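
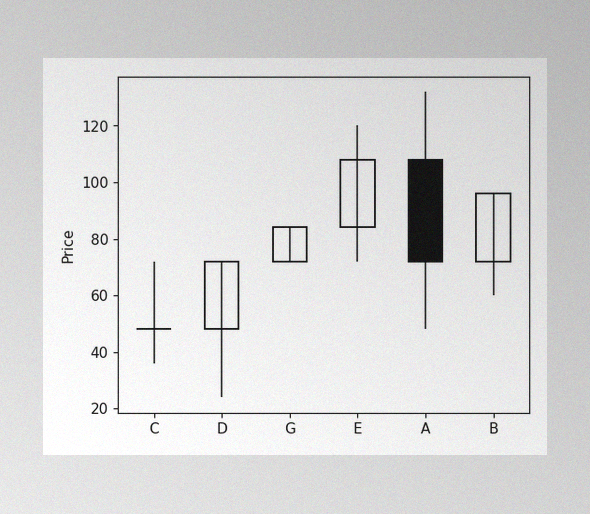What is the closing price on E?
The image has some photo noise and uneven lighting. The E candle closes at 108.

108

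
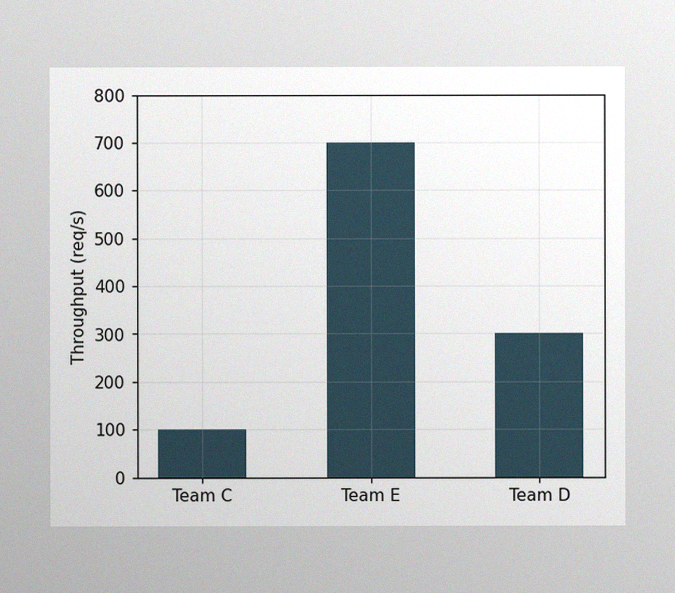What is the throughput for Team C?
The image has some photo noise and uneven lighting. Reading along the chart's y-axis, the Team C bar reaches 100req/s.

100req/s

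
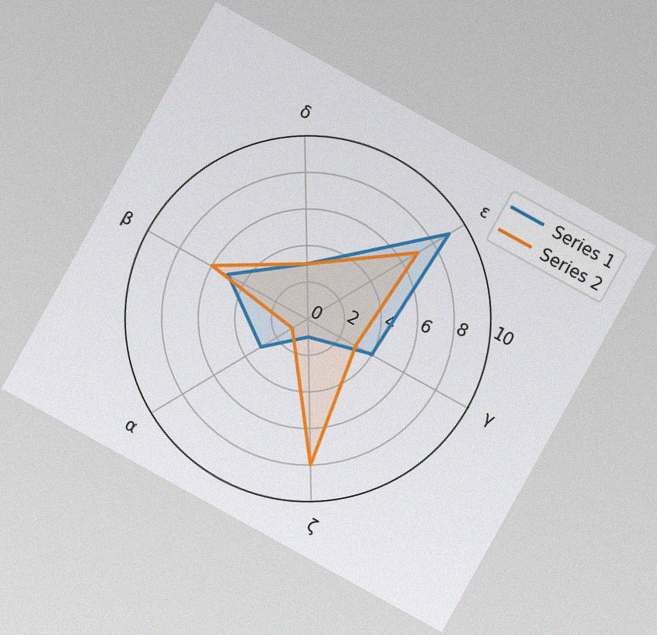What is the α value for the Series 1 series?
The chart is tilted about 29° clockwise, with some photo noise. On the α axis, Series 1 reaches 3.

3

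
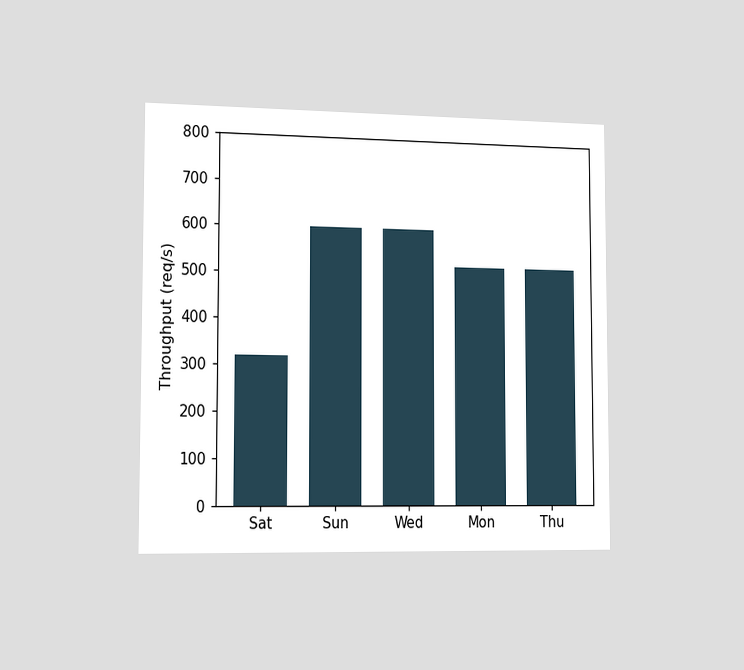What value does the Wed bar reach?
600req/s

The chart is viewed slightly from the left. Reading along the chart's y-axis, the Wed bar reaches 600req/s.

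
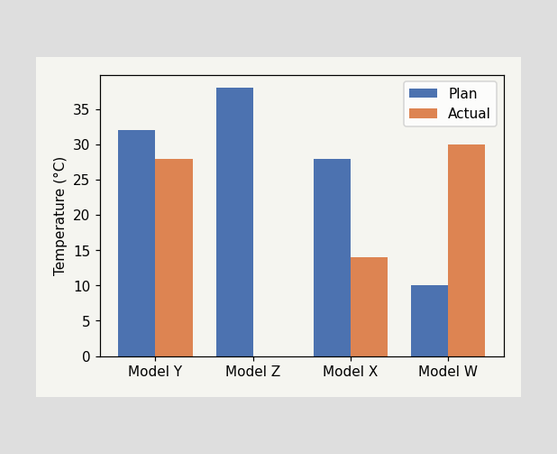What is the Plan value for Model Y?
The Plan bar at Model Y reaches 32°C on the y-axis.

32°C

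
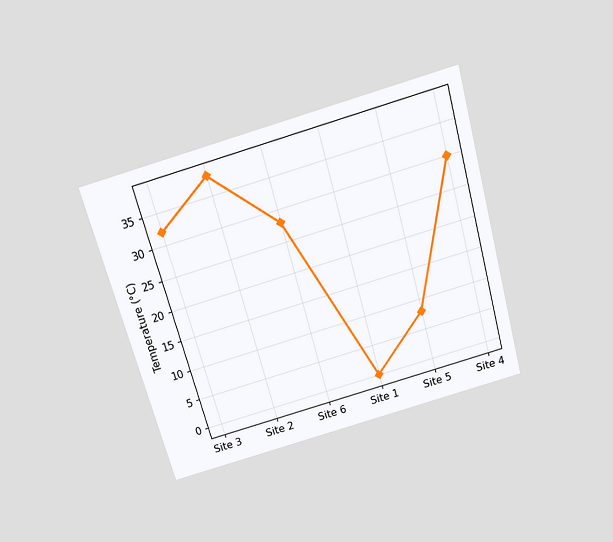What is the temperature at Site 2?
The chart is tilted about 16° counter-clockwise and viewed slightly from above. At Site 2, the line is at 38°C.

38°C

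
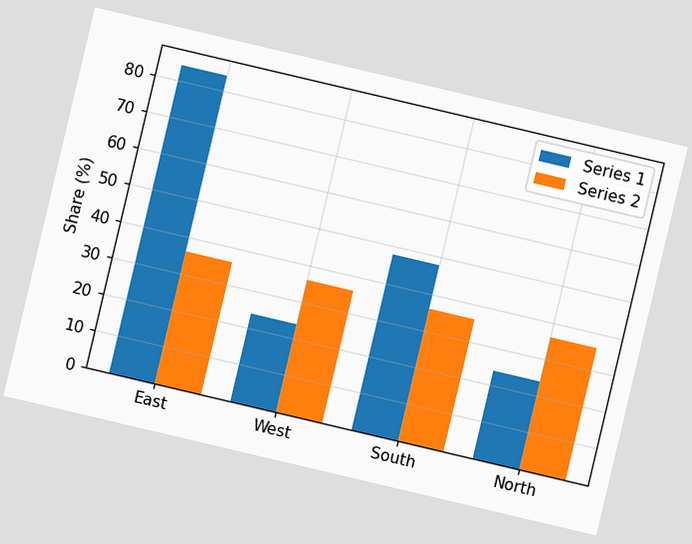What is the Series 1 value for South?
48%

The chart is tilted about 13° clockwise. The Series 1 bar at South reaches 48% on the y-axis.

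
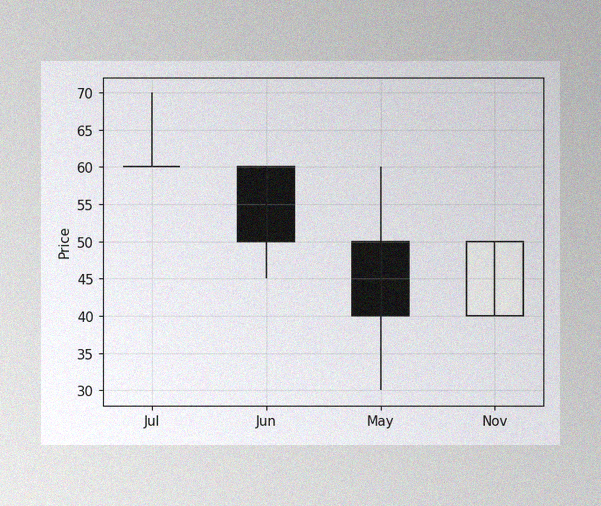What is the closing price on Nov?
50

The image has some photo noise and uneven lighting. The Nov candle closes at 50.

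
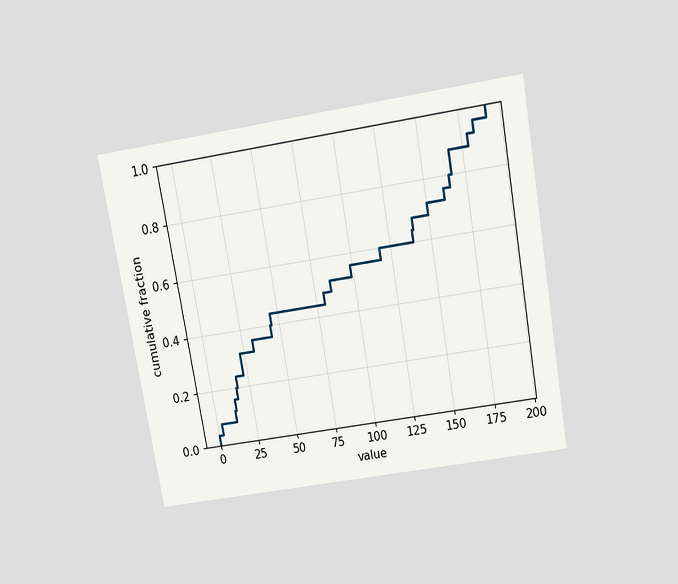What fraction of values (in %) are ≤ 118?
60%

The chart is tilted about 10° counter-clockwise and viewed slightly from above. At x=118 the ECDF step is at 60%.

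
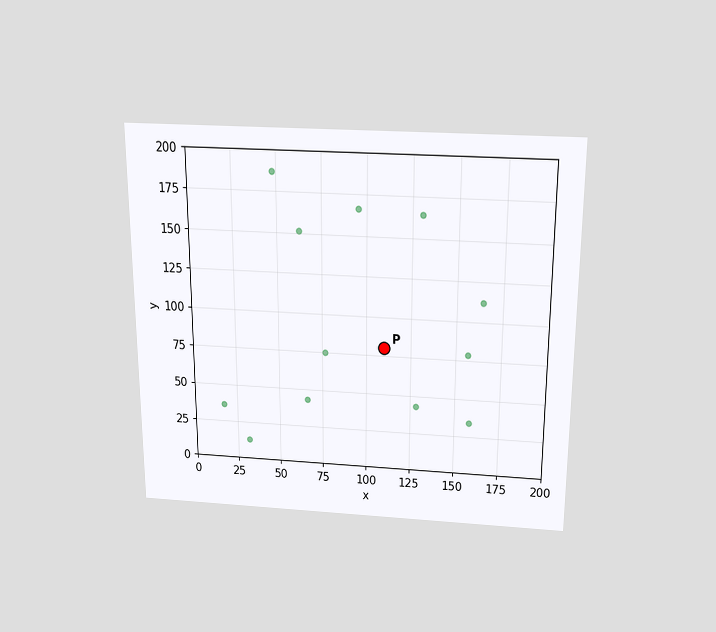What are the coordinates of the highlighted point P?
(110, 80)

The chart is viewed slightly from above. Following the gridlines from P to each axis, P sits at (110, 80).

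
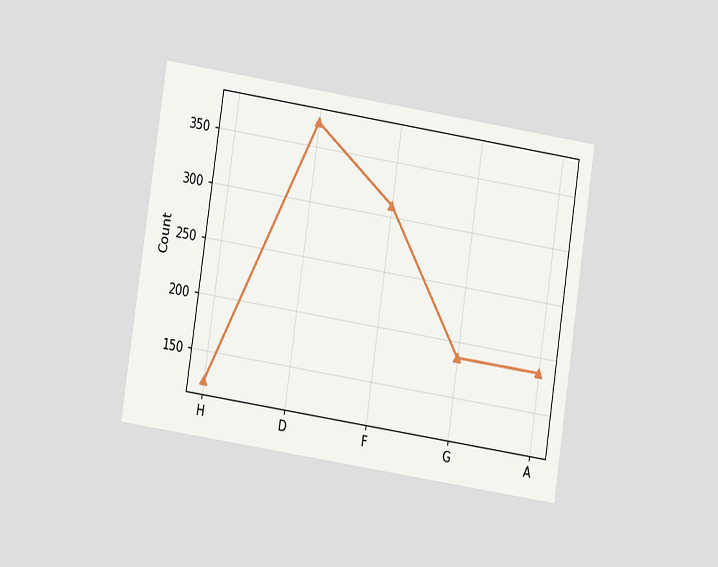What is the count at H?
The chart is tilted about 9° clockwise and viewed at a slight angle. At H, the line is at 124.

124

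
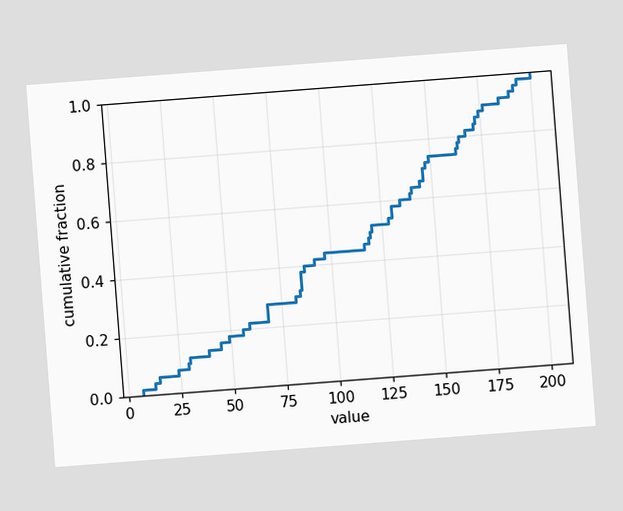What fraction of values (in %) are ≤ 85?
The chart is tilted about 4° counter-clockwise. At x=85 the ECDF step is at 38%.

38%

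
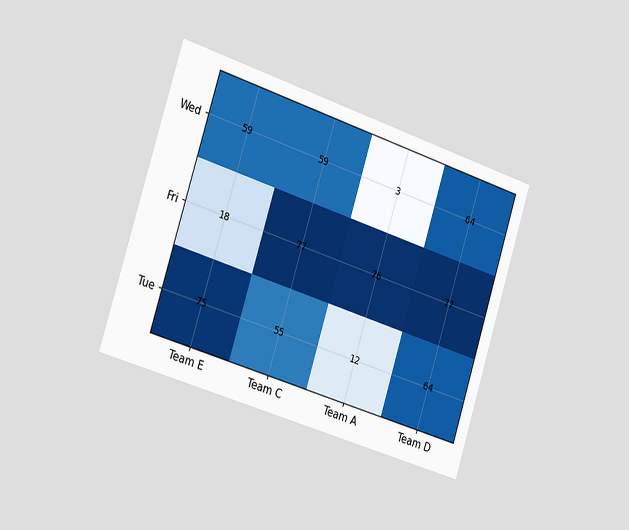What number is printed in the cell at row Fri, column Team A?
The chart is tilted about 18° clockwise and viewed slightly from the left. The (Fri, Team A) cell reads 76.

76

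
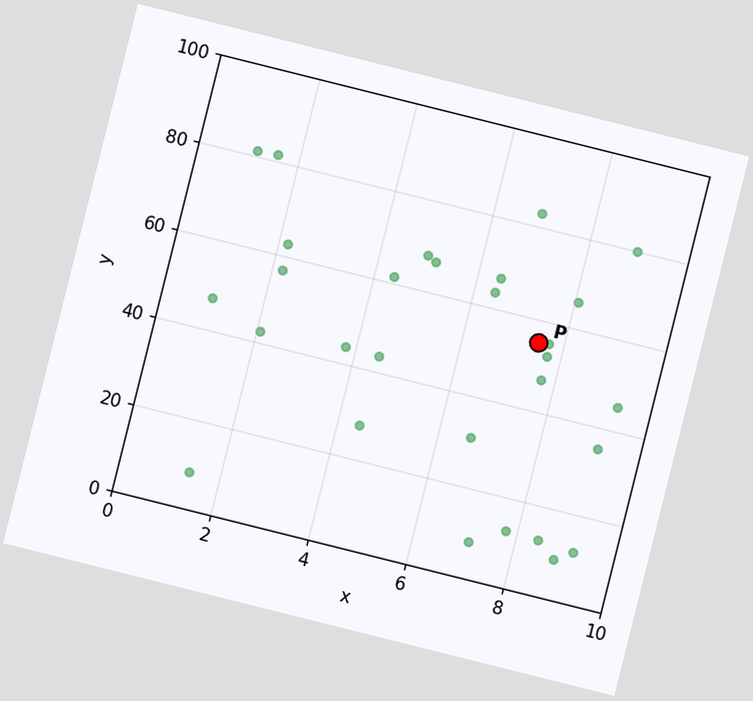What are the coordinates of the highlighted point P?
(7.5, 55)

The chart is tilted about 14° clockwise. Following the gridlines from P to each axis, P sits at (7.5, 55).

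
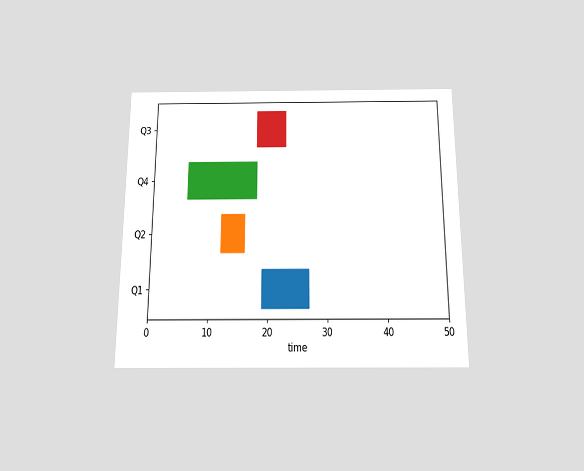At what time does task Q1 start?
The chart is viewed slightly from below. The Q1 bar begins at t=19.

19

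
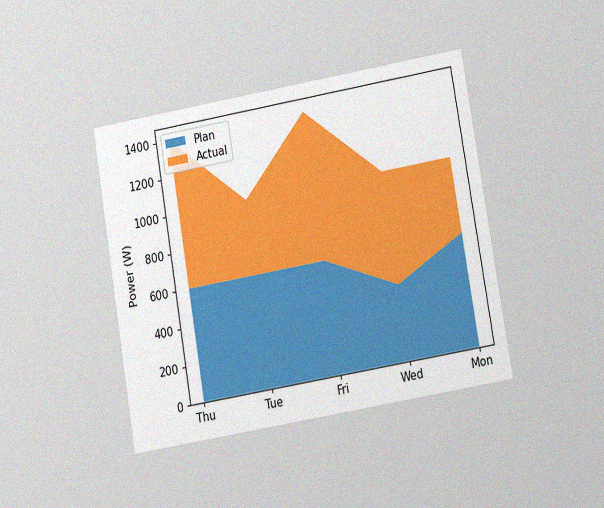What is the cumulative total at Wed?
The chart is tilted about 10° counter-clockwise and viewed at a slight angle, with some photo noise. The stacked total at Wed reaches 1000W.

1000W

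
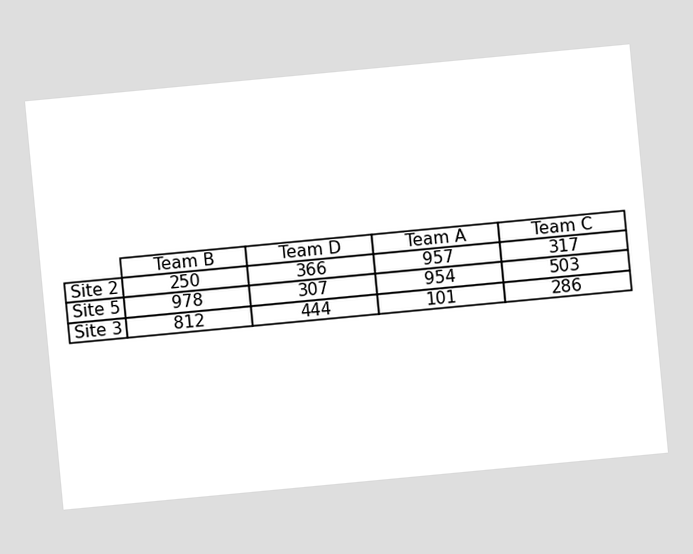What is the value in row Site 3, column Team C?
The chart is tilted about 5° counter-clockwise. The (Site 3, Team C) cell reads 286.

286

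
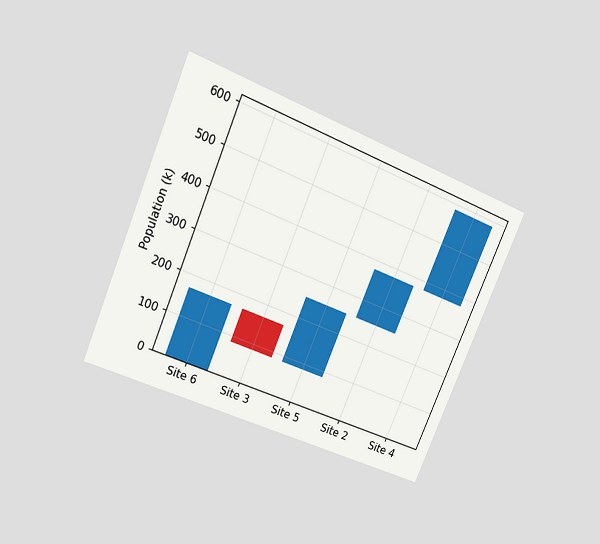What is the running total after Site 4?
588k

The chart is tilted about 23° clockwise and viewed at a slight angle. After Site 4 the running total reaches 588k.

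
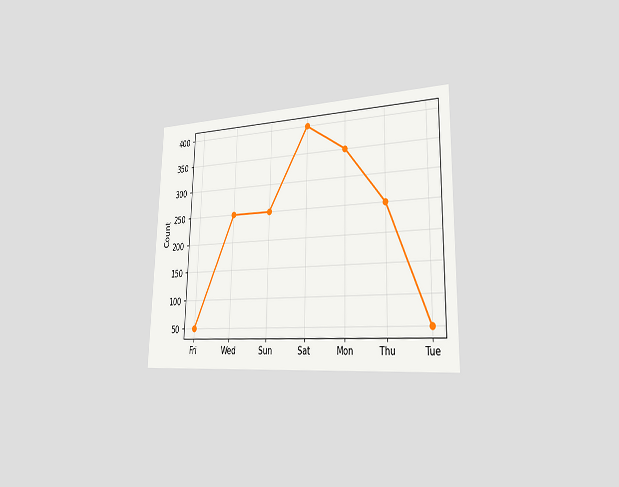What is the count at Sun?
The chart is viewed slightly from the right. At Sun, the line is at 250.

250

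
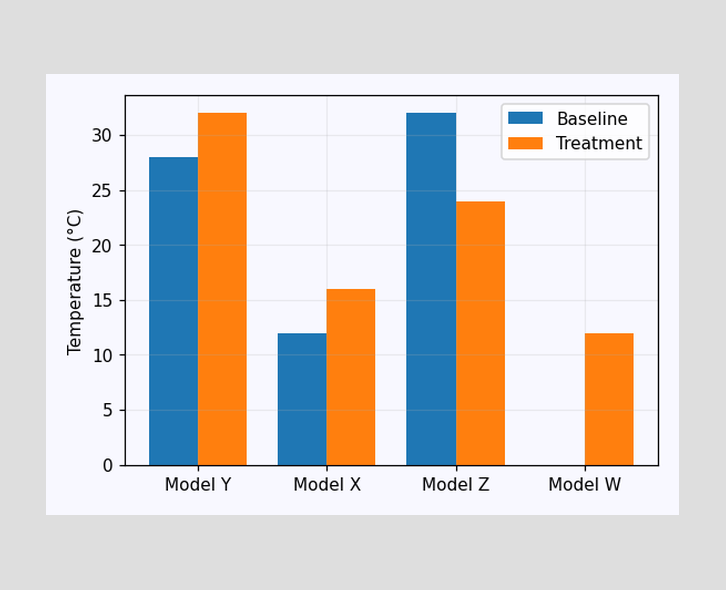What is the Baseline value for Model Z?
32°C

The Baseline bar at Model Z reaches 32°C on the y-axis.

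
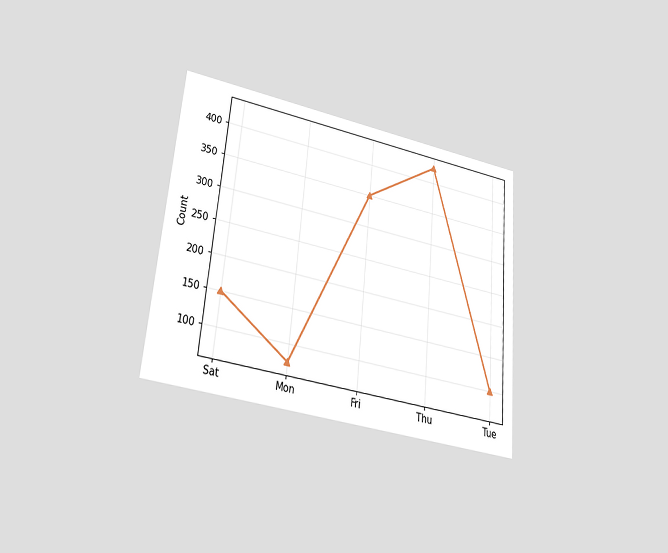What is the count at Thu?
The chart is tilted about 5° clockwise and viewed slightly from below. At Thu, the line is at 425.

425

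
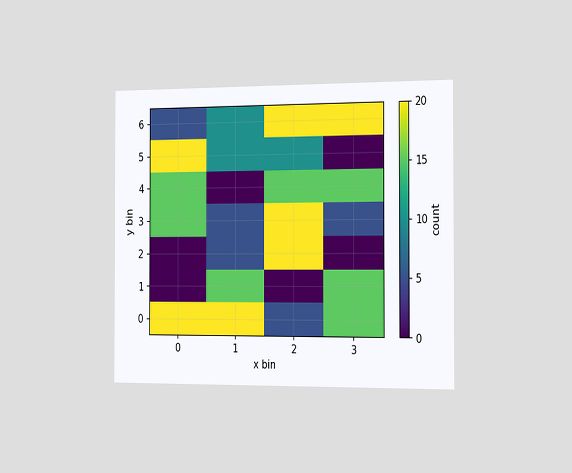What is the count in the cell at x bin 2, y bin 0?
The chart is viewed slightly from the right. Matching the cell (2, 0) against the colorbar gives 5.

5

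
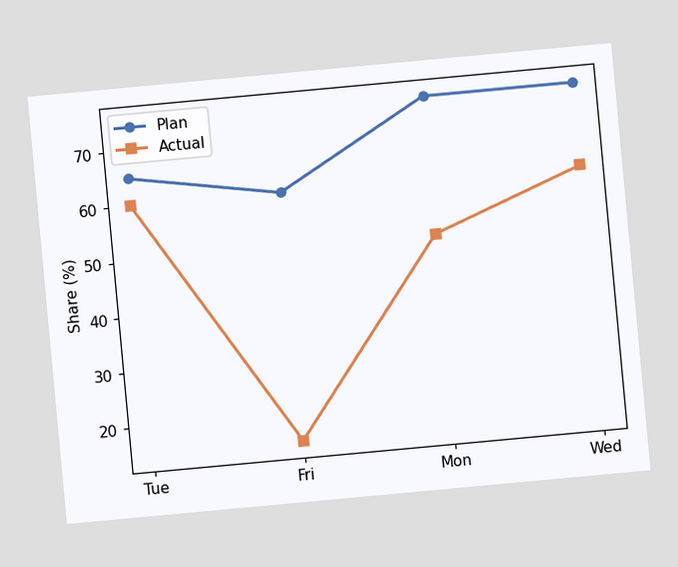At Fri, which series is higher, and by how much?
The chart is tilted about 5° counter-clockwise. At Fri, Plan sits above the other line by 45%.

Plan, by 45%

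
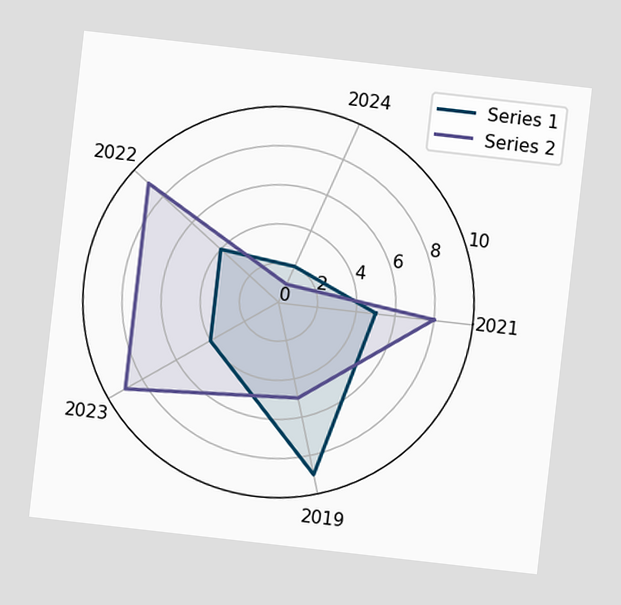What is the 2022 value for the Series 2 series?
The chart is tilted about 6° clockwise. On the 2022 axis, Series 2 reaches 9.

9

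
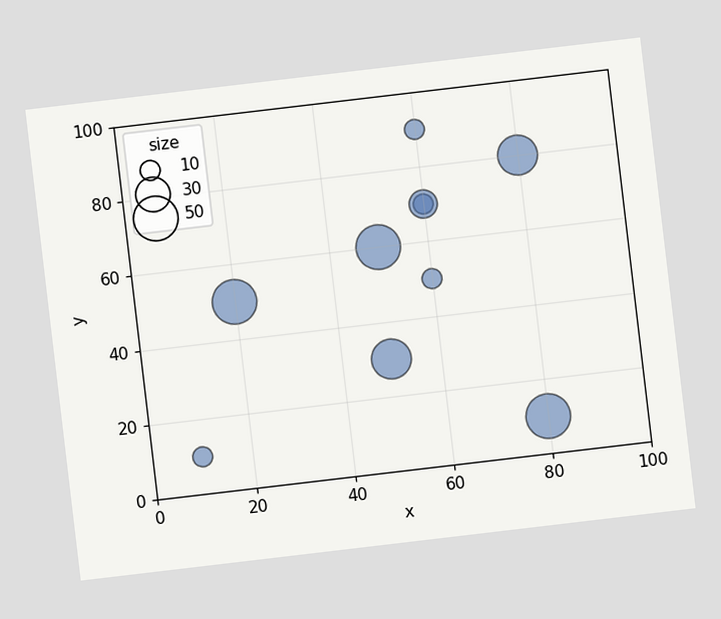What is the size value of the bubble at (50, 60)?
50

The chart is tilted about 7° counter-clockwise. Matching the bubble at (50, 60) against the size legend gives 50.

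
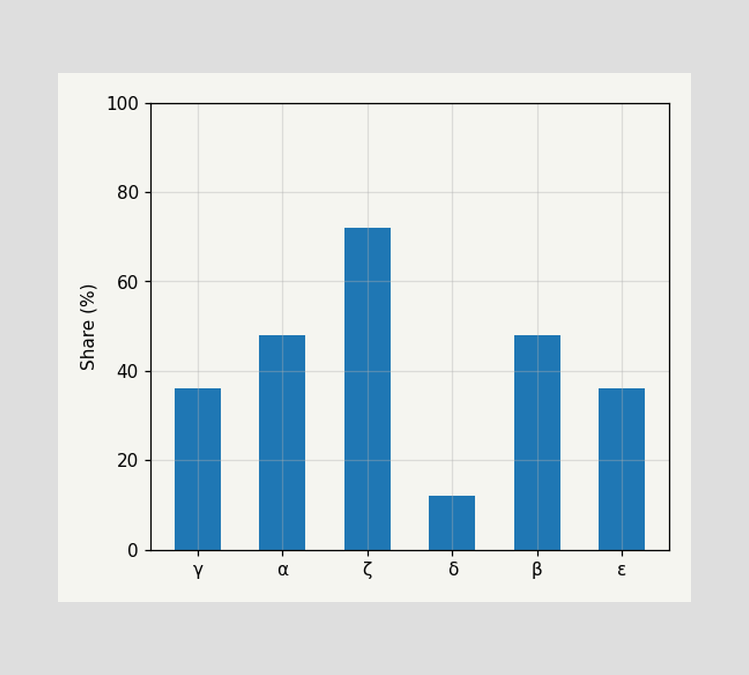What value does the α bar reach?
48%

Reading along the chart's y-axis, the α bar reaches 48%.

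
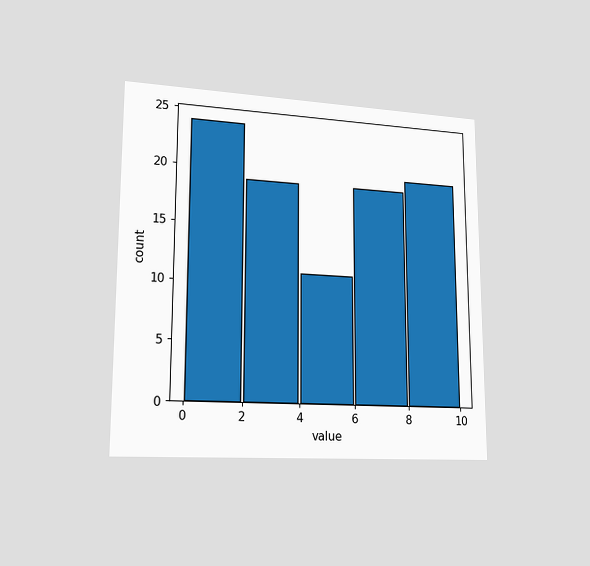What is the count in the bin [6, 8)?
19

The chart is viewed slightly from the left. The [6, 8) bin has height 19.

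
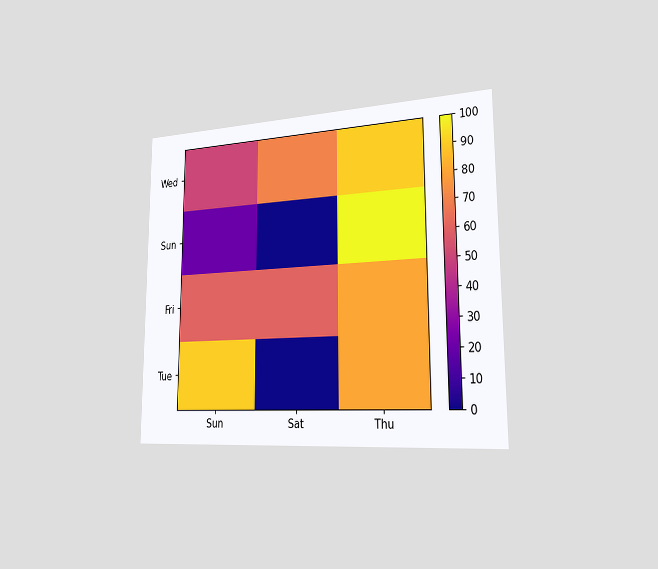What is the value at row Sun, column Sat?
0

The chart is viewed slightly from the right. Matching cell (Sun, Sat) against the colorbar gives 0.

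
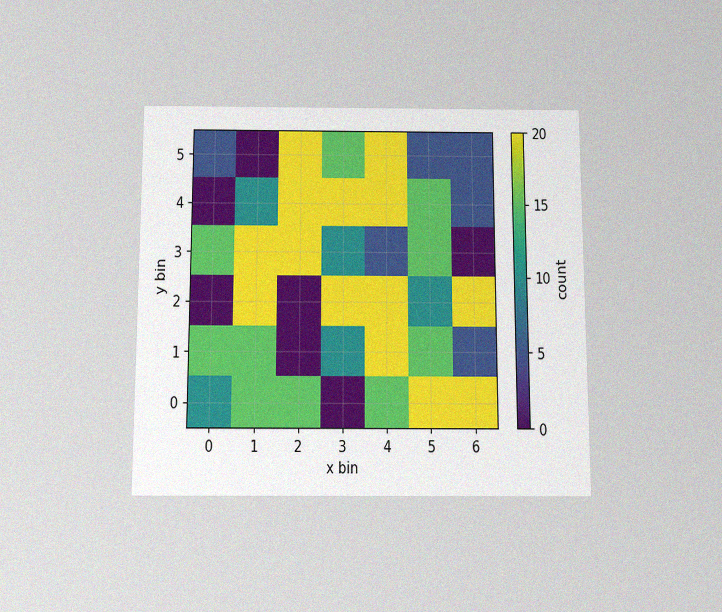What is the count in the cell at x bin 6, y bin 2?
The chart is viewed slightly from below, with some photo noise. Matching the cell (6, 2) against the colorbar gives 20.

20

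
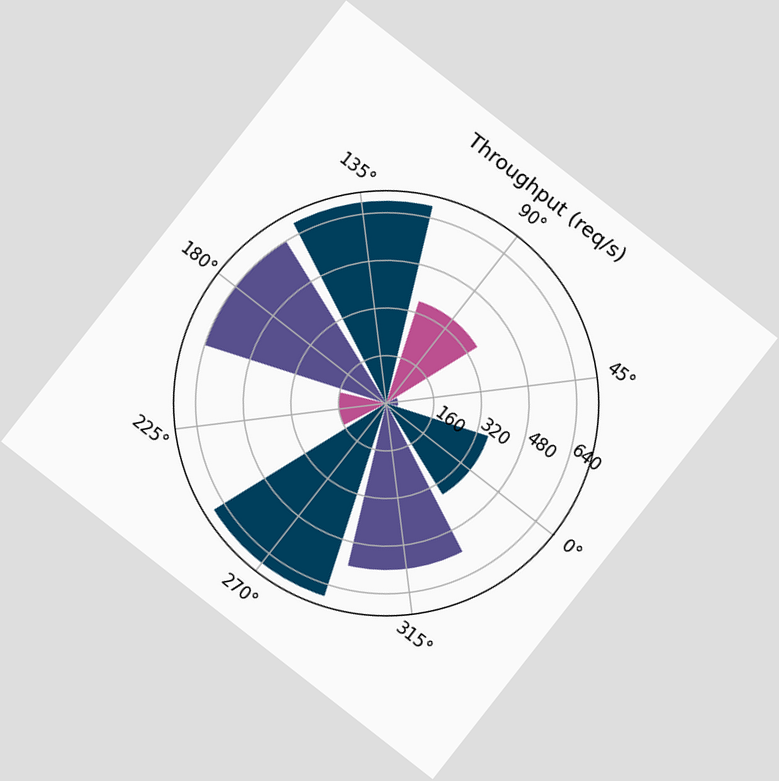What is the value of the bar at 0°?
The chart is tilted about 38° clockwise. The bar at 0° reaches 360req/s on the radial axis.

360req/s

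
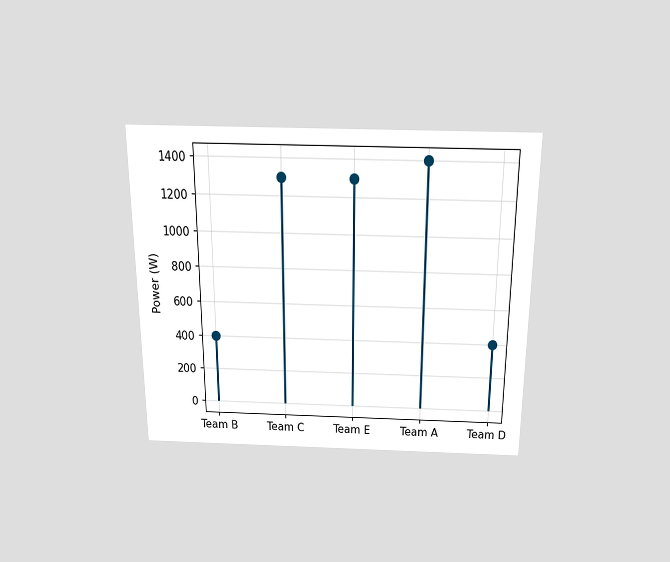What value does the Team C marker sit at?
The chart is viewed slightly from above. The Team C marker sits at 1300W.

1300W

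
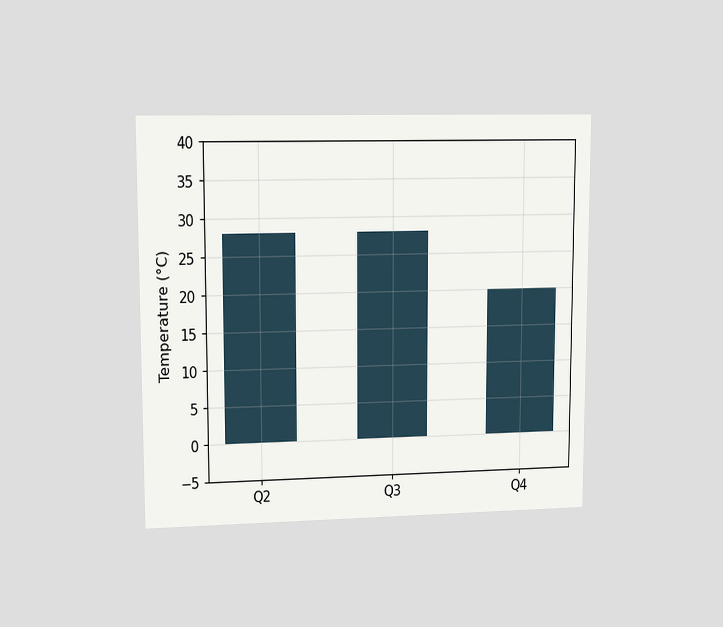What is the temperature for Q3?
The chart is viewed at a slight angle. Reading along the chart's y-axis, the Q3 bar reaches 28°C.

28°C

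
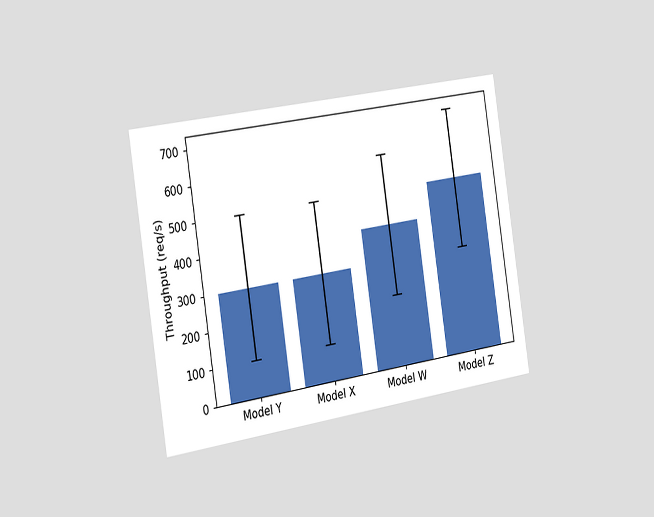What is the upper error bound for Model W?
600req/s

The chart is tilted about 9° counter-clockwise and viewed slightly from the left. The Model W bar's upper whisker reaches 600req/s.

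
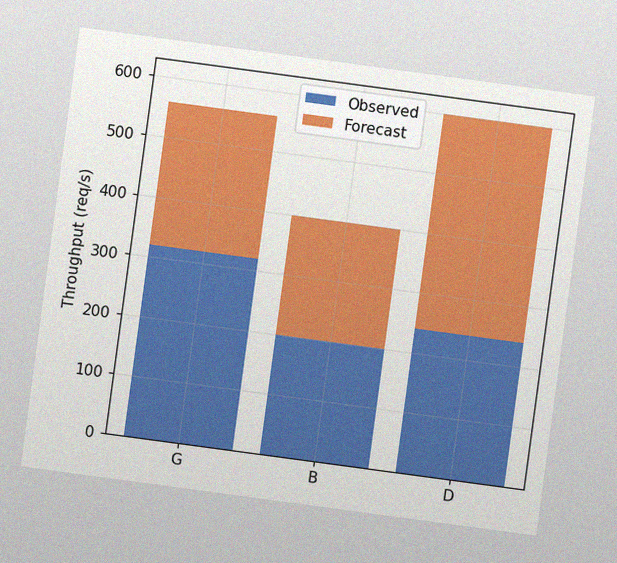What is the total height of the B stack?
400req/s

The chart is tilted about 8° clockwise, with some photo noise. The B stack's top reaches 400req/s on the y-axis.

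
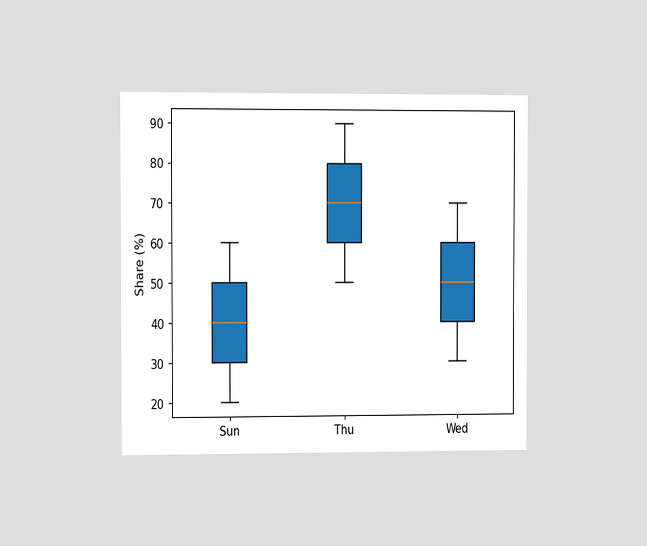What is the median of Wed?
50%

The chart is viewed slightly from the left. The median line in the Wed box sits at 50%.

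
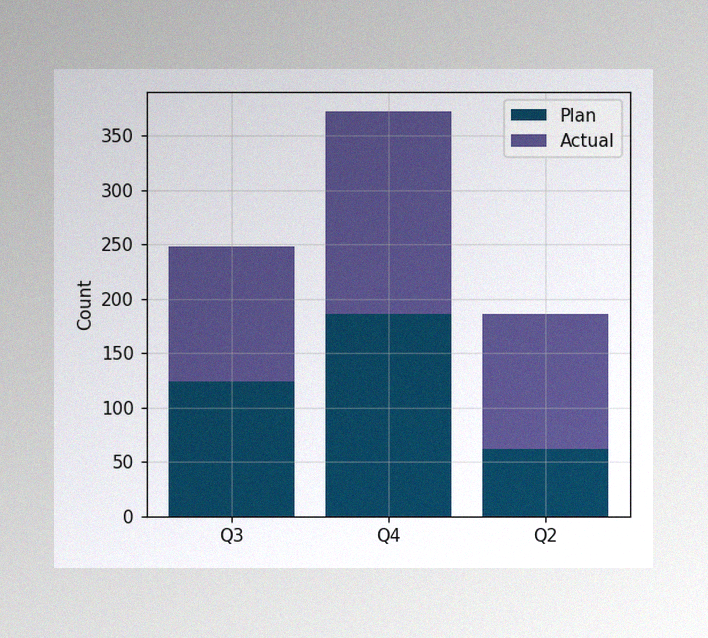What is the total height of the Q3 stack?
248

The image has some photo noise and uneven lighting. The Q3 stack's top reaches 248 on the y-axis.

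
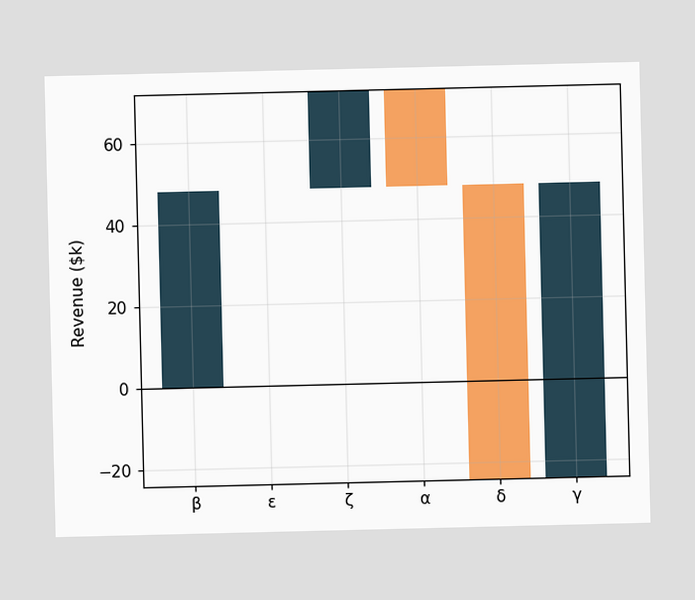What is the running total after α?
$48k

After α the running total reaches $48k.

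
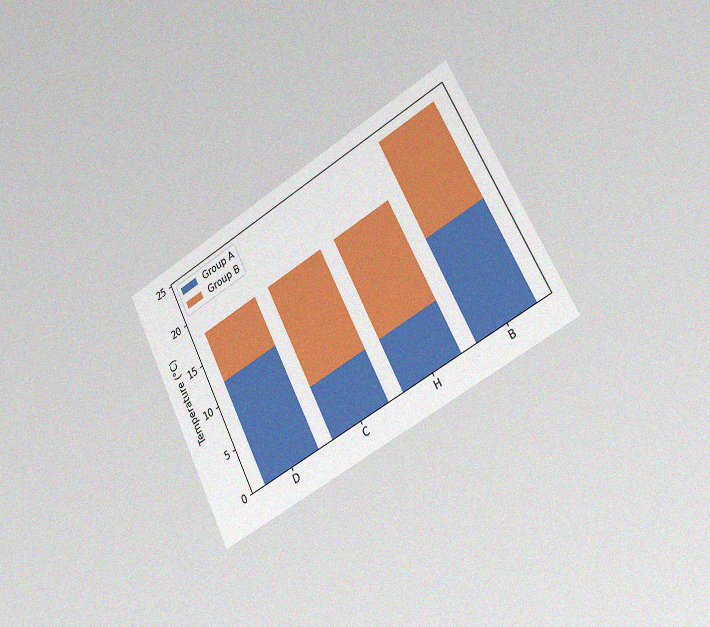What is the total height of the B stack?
The chart is tilted about 28° counter-clockwise and viewed slightly from the right, with some photo noise. The B stack's top reaches 24°C on the y-axis.

24°C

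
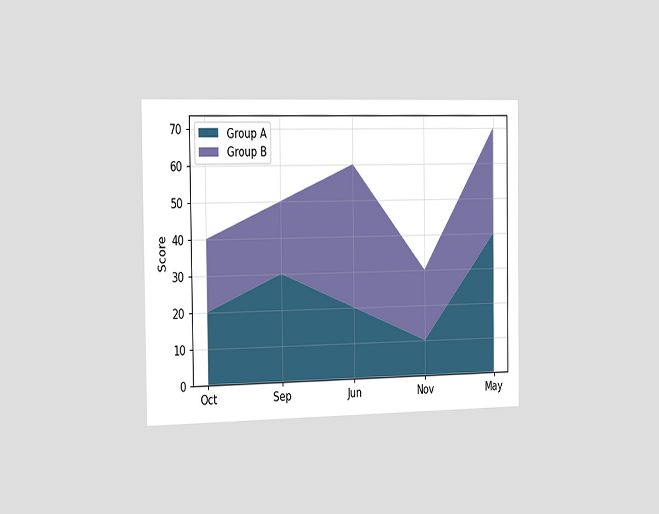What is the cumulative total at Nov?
The chart is viewed slightly from the left. The stacked total at Nov reaches 30.

30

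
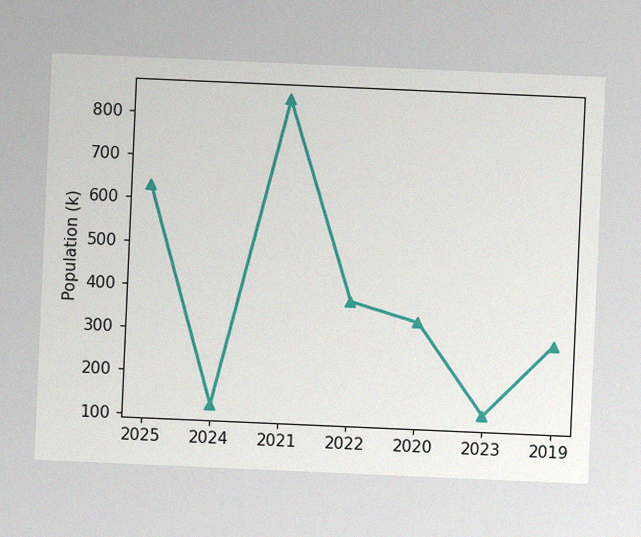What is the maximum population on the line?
840k

The chart is tilted about 2° clockwise, with some photo noise. The highest point is at 2021, and reading across to the y-axis gives 840k.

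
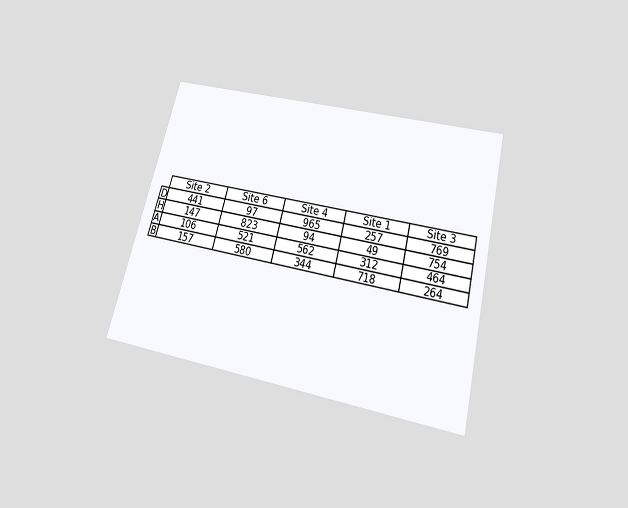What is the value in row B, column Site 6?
580

The chart is tilted about 14° clockwise and viewed slightly from below. The (B, Site 6) cell reads 580.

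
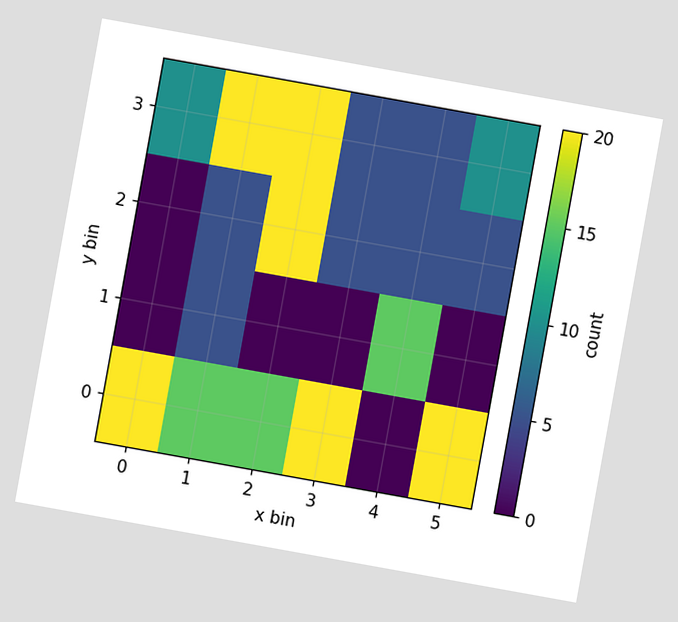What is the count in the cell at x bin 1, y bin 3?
20

The chart is tilted about 10° clockwise. Matching the cell (1, 3) against the colorbar gives 20.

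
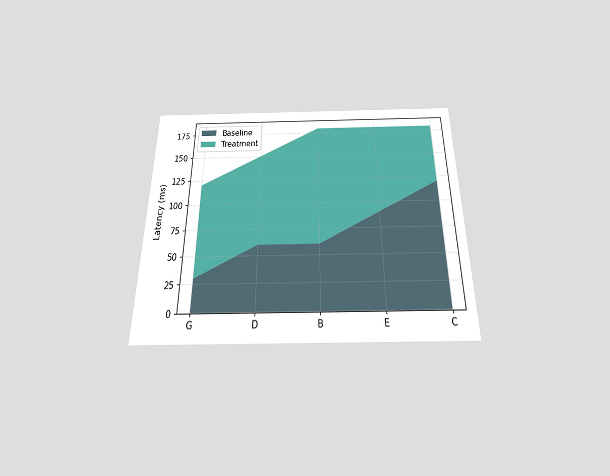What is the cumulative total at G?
120ms

The chart is viewed slightly from below. The stacked total at G reaches 120ms.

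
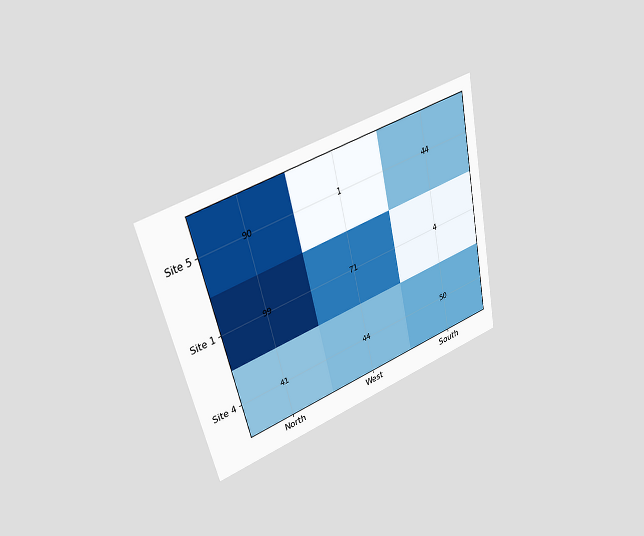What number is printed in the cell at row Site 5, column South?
44

The chart is tilted about 13° counter-clockwise and viewed at a slight angle. The (Site 5, South) cell reads 44.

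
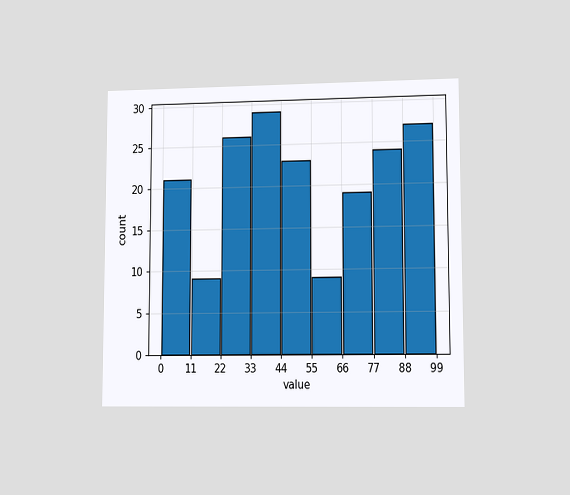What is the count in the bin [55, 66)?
9

The chart is viewed at a slight angle. The [55, 66) bin has height 9.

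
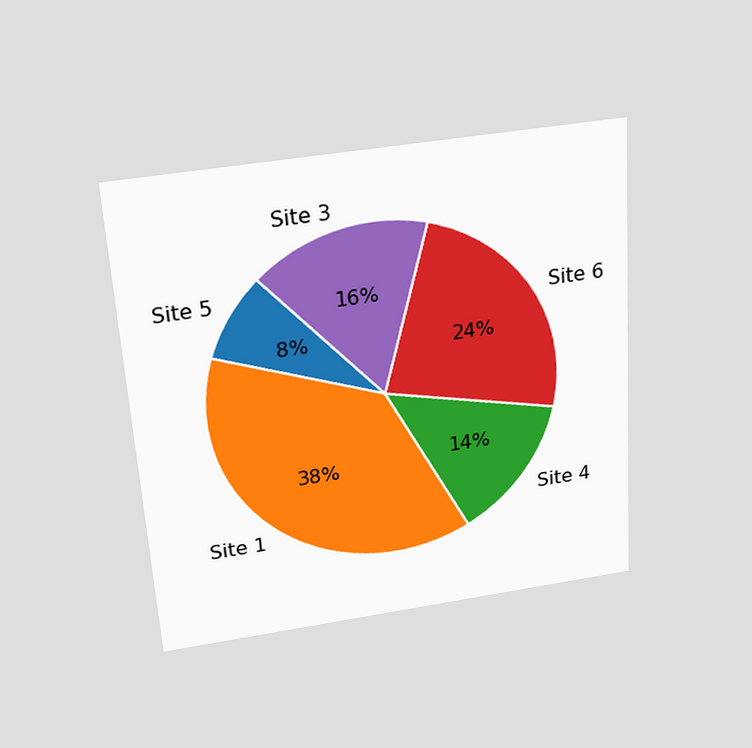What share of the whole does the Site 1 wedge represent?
38%

The chart is tilted about 4° counter-clockwise and viewed slightly from above. The Site 1 slice takes up 38% of the pie.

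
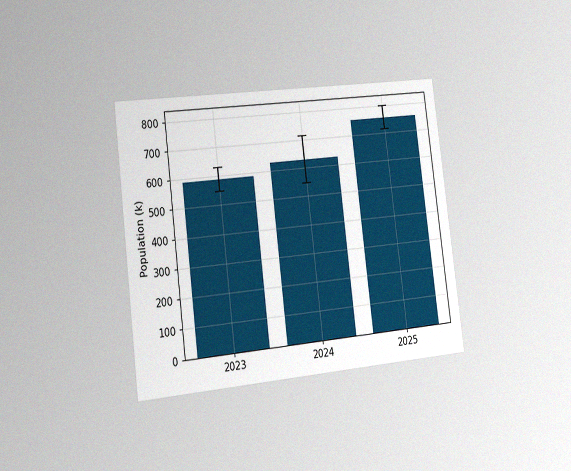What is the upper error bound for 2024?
714k

The chart is tilted about 7° counter-clockwise and viewed slightly from the left, with some photo noise. The 2024 bar's upper whisker reaches 714k.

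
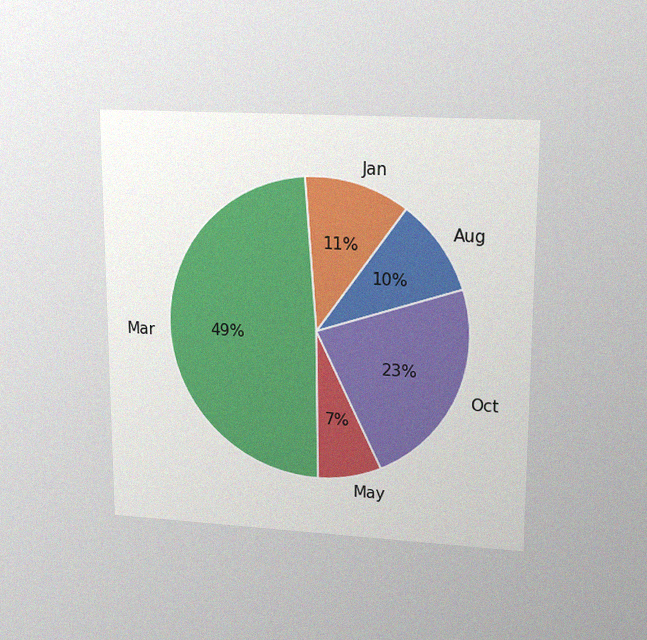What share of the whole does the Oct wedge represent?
The chart is viewed at a slight angle, with some photo noise. The Oct slice takes up 23% of the pie.

23%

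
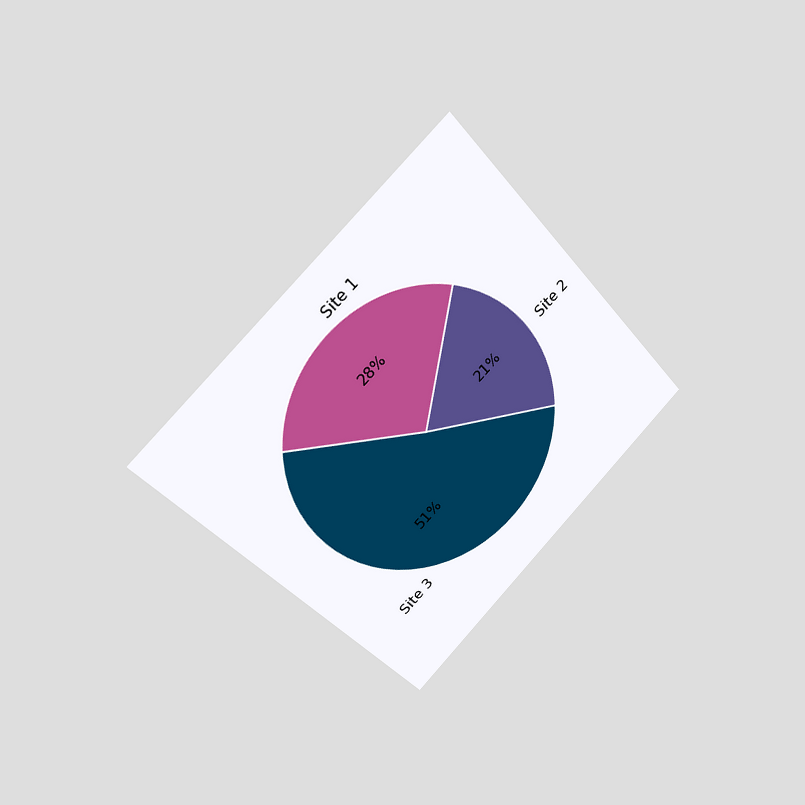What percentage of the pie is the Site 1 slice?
28%

The chart is tilted about 43° counter-clockwise and viewed slightly from the left. The Site 1 slice takes up 28% of the pie.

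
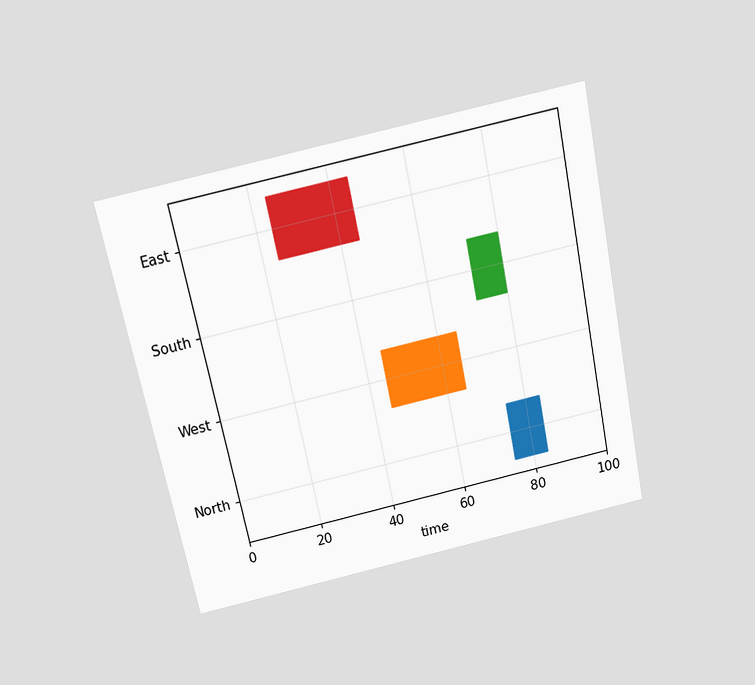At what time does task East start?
The chart is tilted about 12° counter-clockwise and viewed slightly from above. The East bar begins at t=24.

24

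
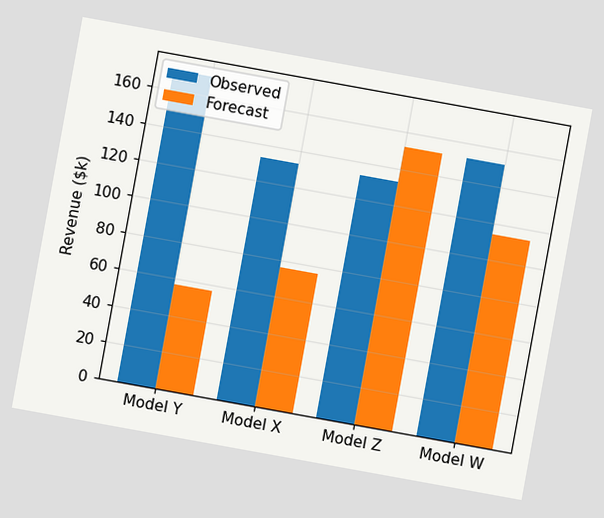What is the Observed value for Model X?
$133k

The chart is tilted about 10° clockwise. The Observed bar at Model X reaches $133k on the y-axis.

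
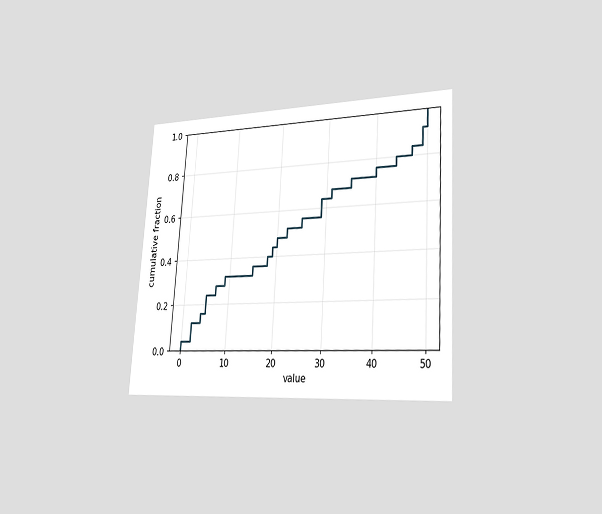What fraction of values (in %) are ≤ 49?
The chart is tilted about 4° clockwise and viewed slightly from the right. At x=49 the ECDF step is at 92%.

92%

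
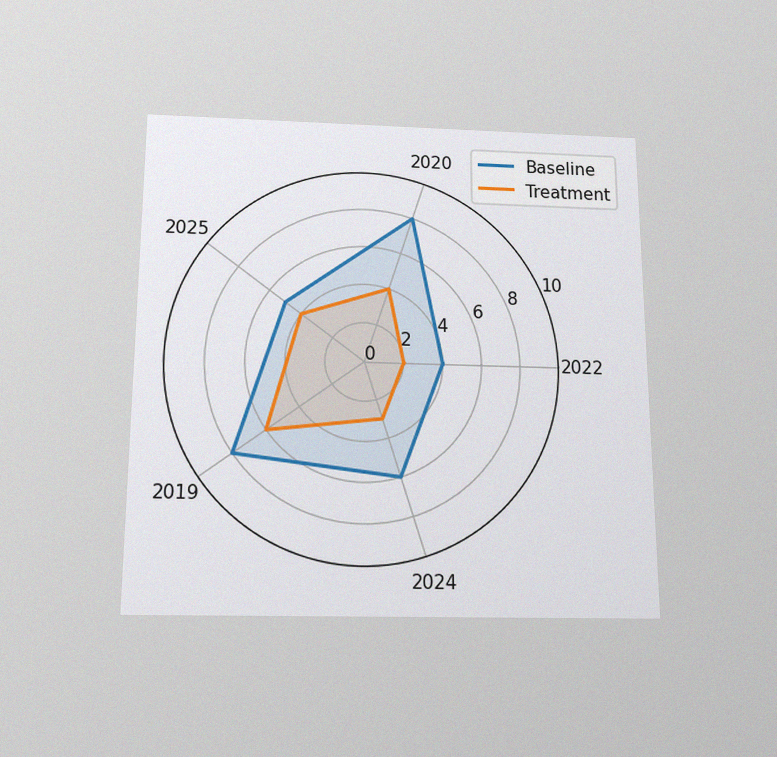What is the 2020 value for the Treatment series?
The chart is viewed slightly from below, with some photo noise. On the 2020 axis, Treatment reaches 4.

4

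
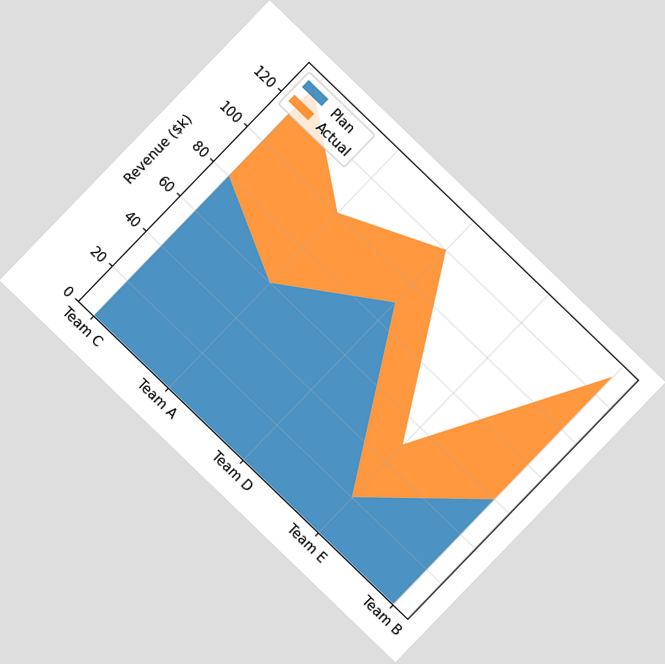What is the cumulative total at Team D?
$120k

The chart is tilted about 44° clockwise. The stacked total at Team D reaches $120k.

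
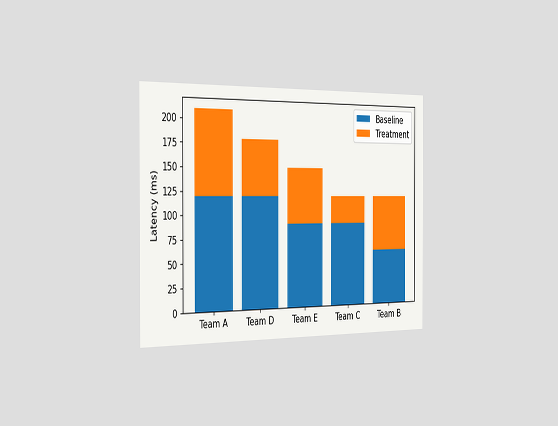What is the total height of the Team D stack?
180ms

The chart is viewed slightly from the left. The Team D stack's top reaches 180ms on the y-axis.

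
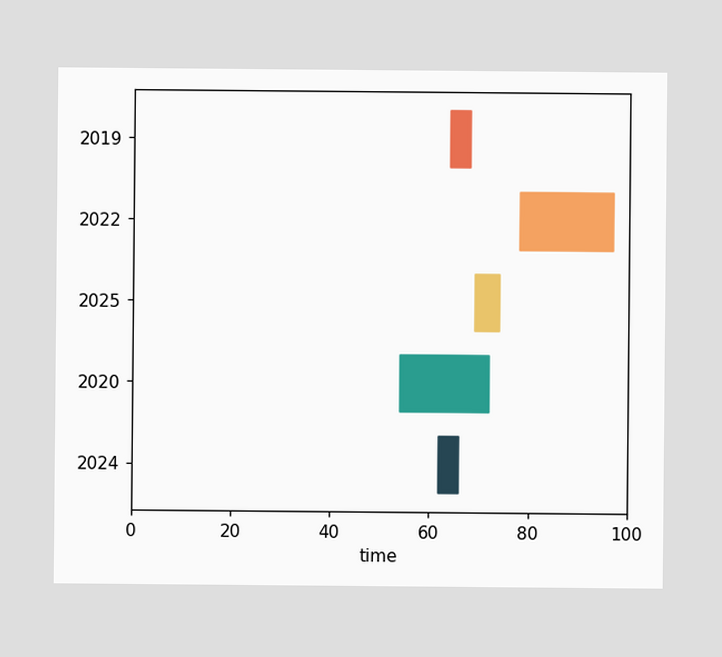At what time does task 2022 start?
The 2022 bar begins at t=78.

78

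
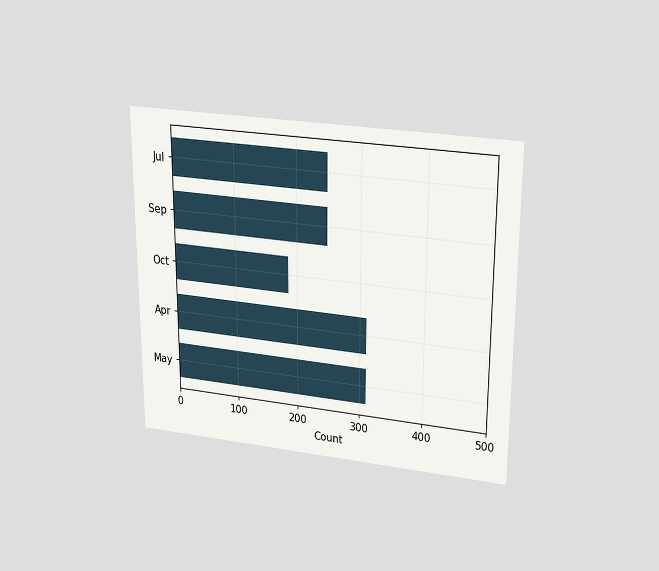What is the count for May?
The chart is viewed slightly from above. Reading along the chart's x-axis, the May bar reaches 310.

310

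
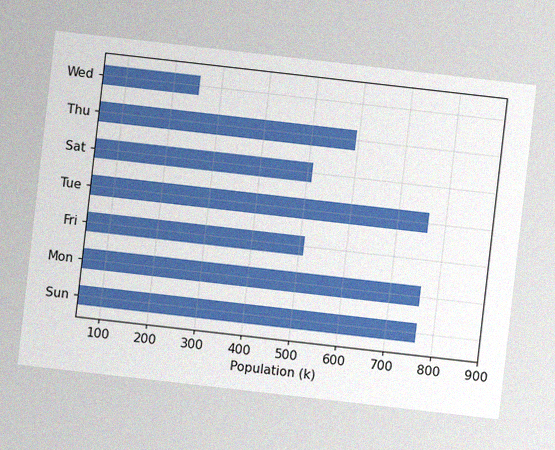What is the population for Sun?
The chart is tilted about 6° clockwise, with some photo noise. Reading along the chart's x-axis, the Sun bar reaches 765k.

765k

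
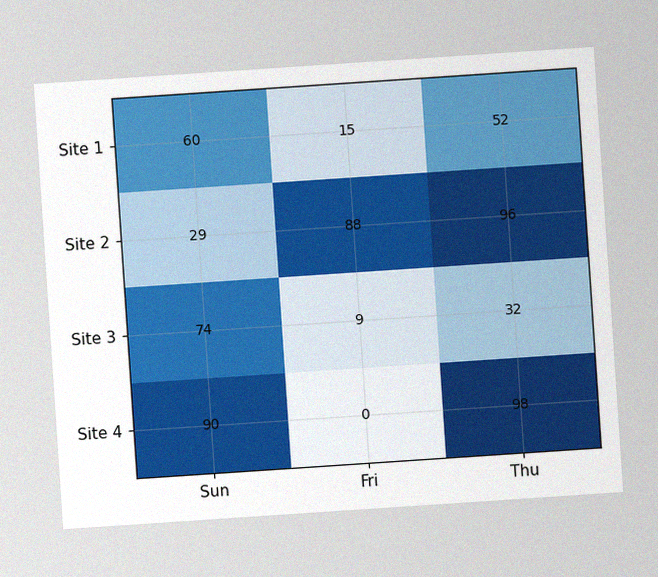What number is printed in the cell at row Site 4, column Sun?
The chart is tilted about 4° counter-clockwise, with some photo noise. The (Site 4, Sun) cell reads 90.

90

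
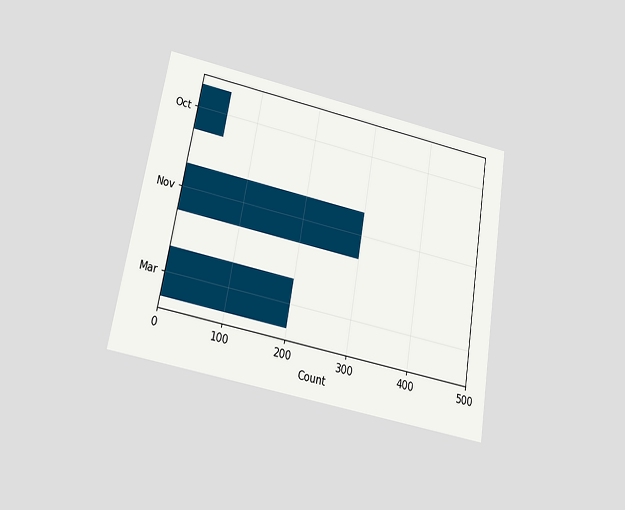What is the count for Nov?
The chart is tilted about 10° clockwise and viewed slightly from below. Reading along the chart's x-axis, the Nov bar reaches 300.

300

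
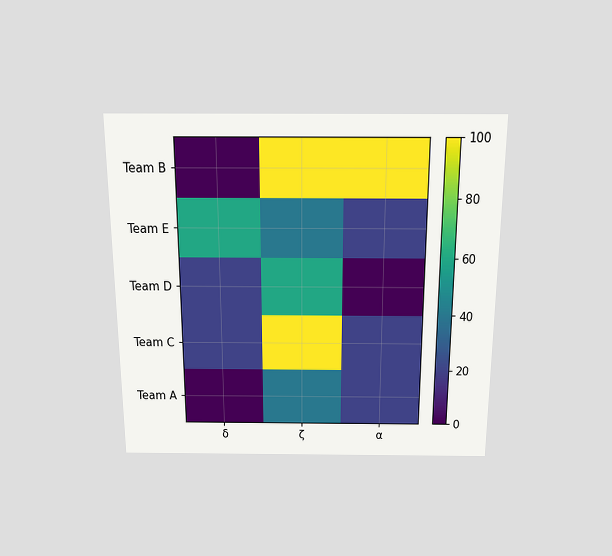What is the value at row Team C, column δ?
20

The chart is viewed slightly from above. Matching cell (Team C, δ) against the colorbar gives 20.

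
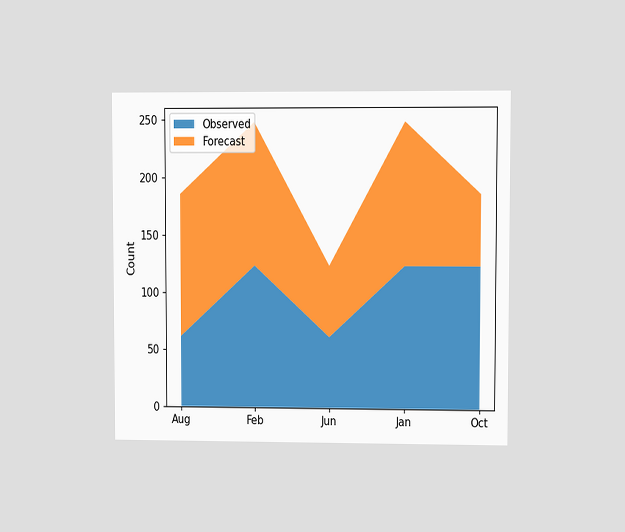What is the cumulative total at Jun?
124

The chart is viewed at a slight angle. The stacked total at Jun reaches 124.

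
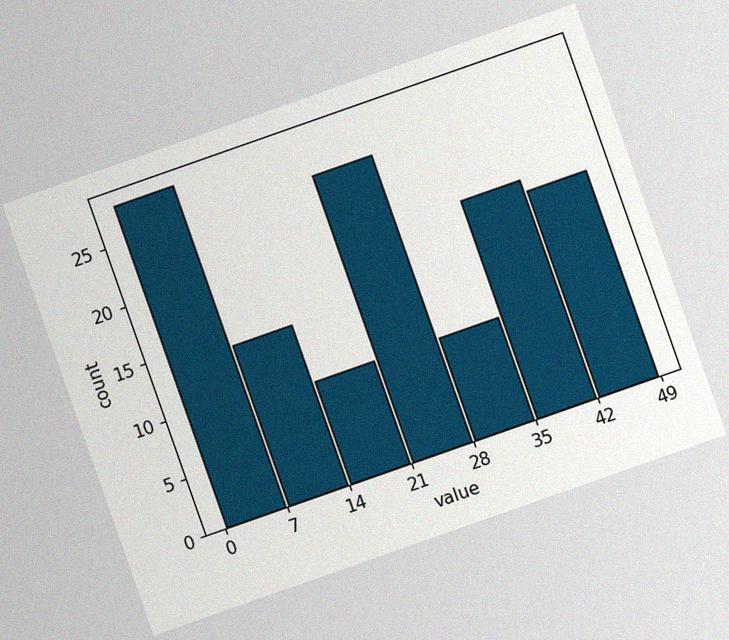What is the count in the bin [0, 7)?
28

The chart is tilted about 19° counter-clockwise, with some photo noise. The [0, 7) bin has height 28.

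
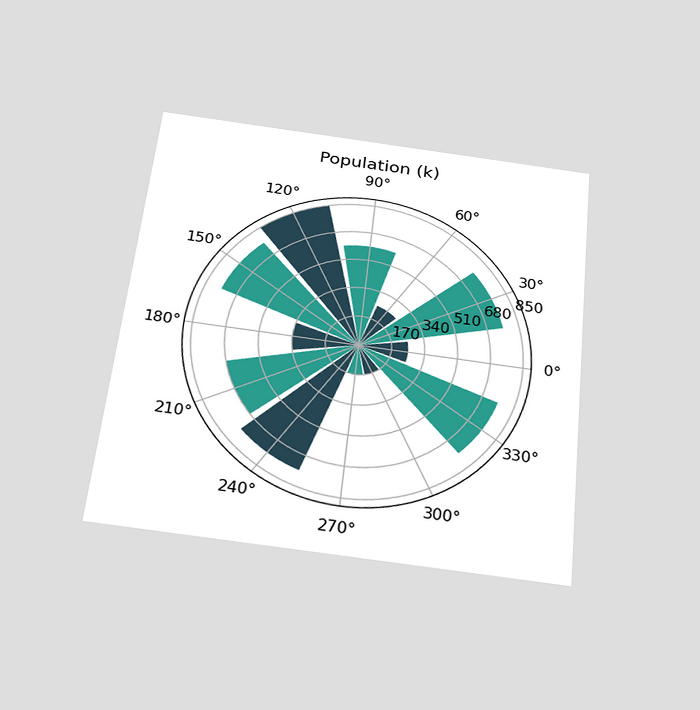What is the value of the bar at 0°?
255k

The chart is tilted about 6° clockwise and viewed slightly from below. The bar at 0° reaches 255k on the radial axis.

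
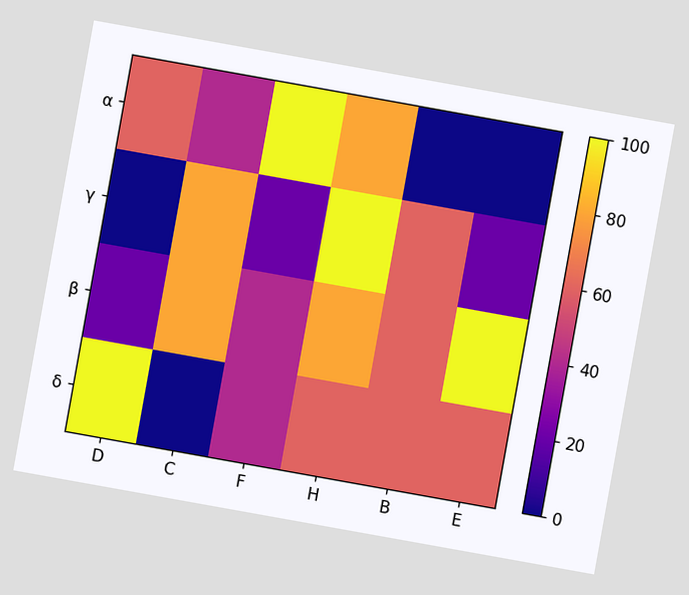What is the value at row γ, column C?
80

The chart is tilted about 10° clockwise. Matching cell (γ, C) against the colorbar gives 80.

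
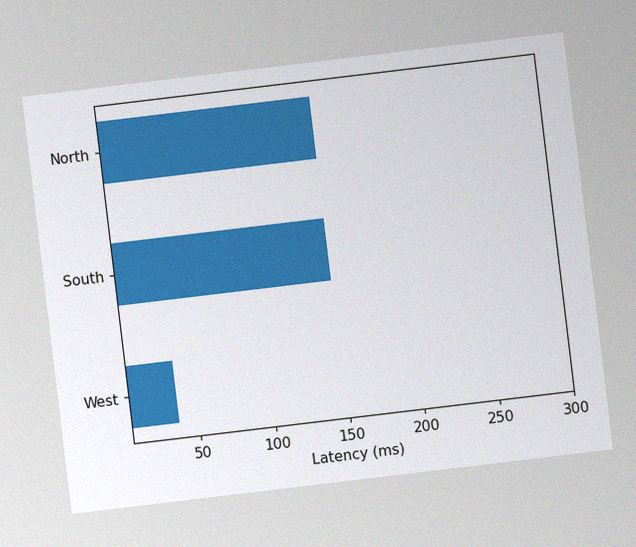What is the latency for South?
The chart is tilted about 7° counter-clockwise, with some photo noise. Reading along the chart's x-axis, the South bar reaches 148ms.

148ms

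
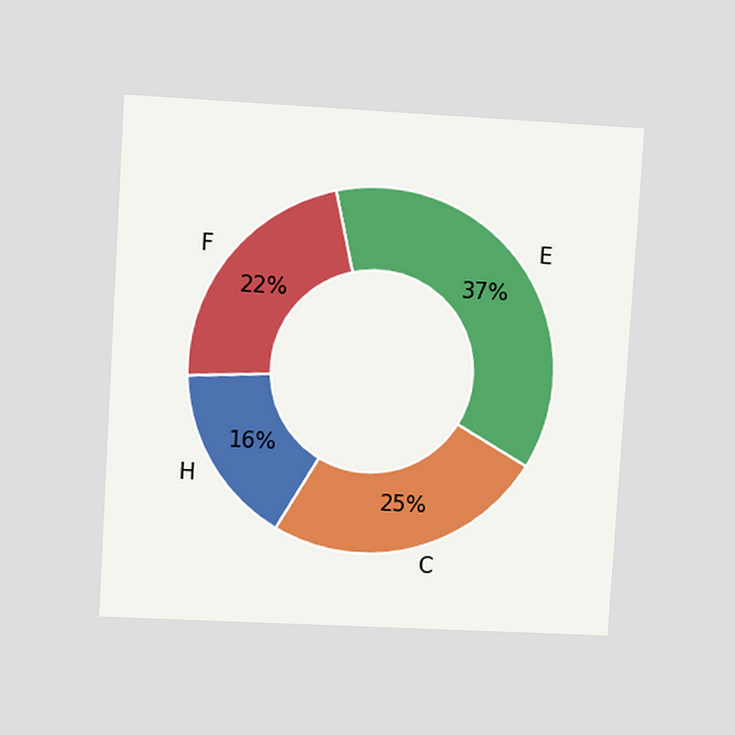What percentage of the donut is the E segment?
The chart is tilted about 3° clockwise and viewed at a slight angle. The E segment takes up 37% of the ring.

37%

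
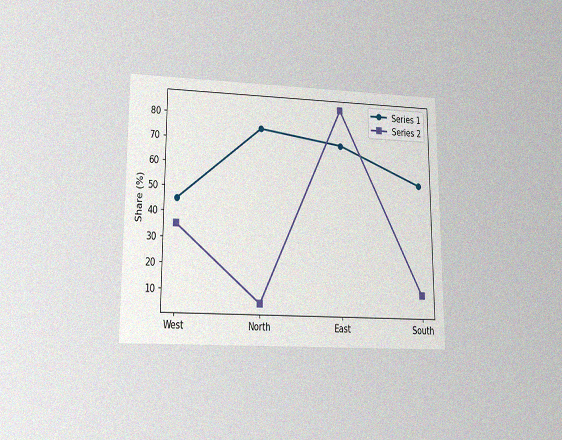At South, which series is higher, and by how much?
The chart is viewed at a slight angle, with some photo noise. At South, Series 1 sits above the other line by 45%.

Series 1, by 45%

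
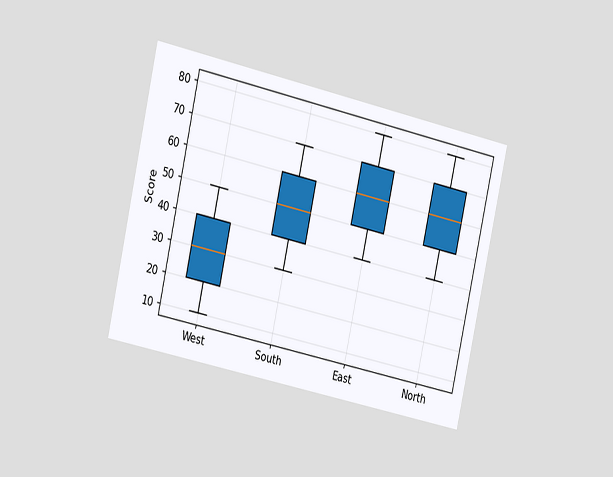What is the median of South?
The chart is tilted about 13° clockwise and viewed slightly from the left. The median line in the South box sits at 50.

50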